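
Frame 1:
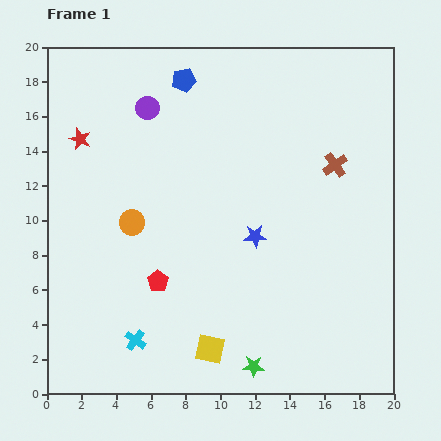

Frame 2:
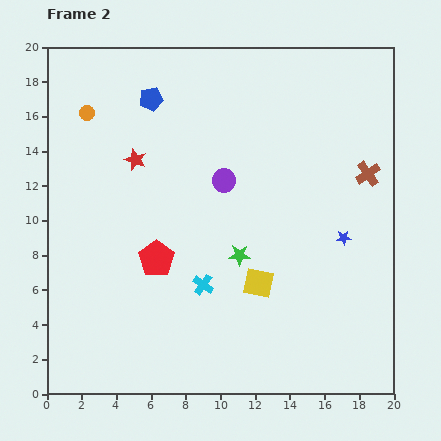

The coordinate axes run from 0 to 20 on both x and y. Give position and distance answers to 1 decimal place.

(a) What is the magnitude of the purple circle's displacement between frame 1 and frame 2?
6.1

The purple circle moved from (5.8, 16.5) to (10.2, 12.3), a distance of √(4.4² + 4.2²) ≈ 6.1.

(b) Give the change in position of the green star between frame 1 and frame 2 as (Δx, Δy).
(-0.8, 6.4)

The green star was at (11.9, 1.6) in frame 1 and (11.1, 8.0) in frame 2.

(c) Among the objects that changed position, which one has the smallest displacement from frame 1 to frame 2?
the red pentagon

(moved 1.3)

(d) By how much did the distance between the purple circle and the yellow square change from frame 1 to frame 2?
-8.2

Distance in frame 1: 14.4. Distance in frame 2: 6.2.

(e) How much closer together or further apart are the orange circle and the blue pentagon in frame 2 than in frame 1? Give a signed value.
-4.9

Distance in frame 1: 8.7. Distance in frame 2: 3.8.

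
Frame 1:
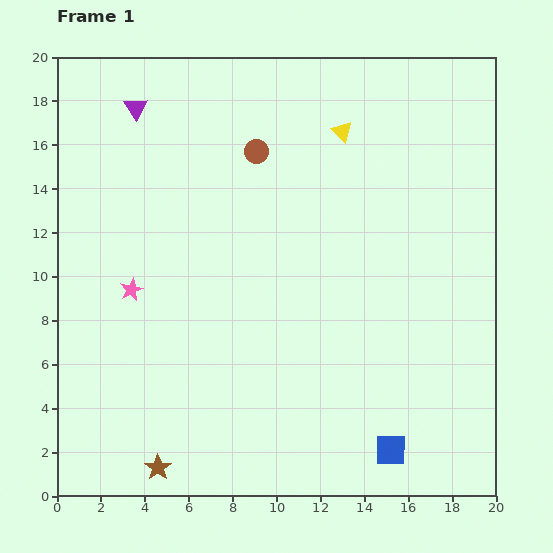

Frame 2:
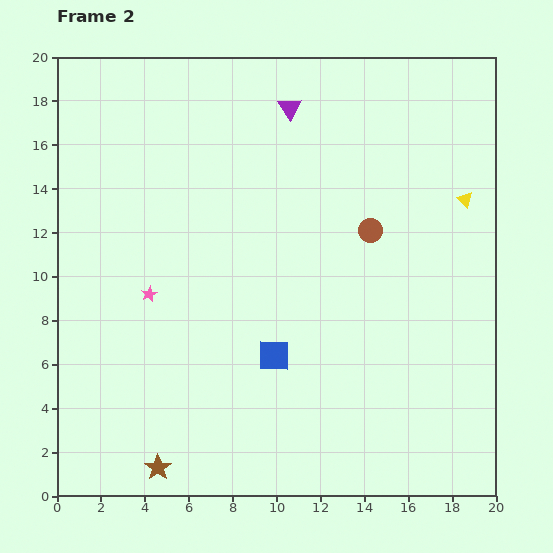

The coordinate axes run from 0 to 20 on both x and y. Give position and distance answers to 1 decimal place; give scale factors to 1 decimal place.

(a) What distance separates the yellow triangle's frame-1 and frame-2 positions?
6.4

The yellow triangle moved from (13.0, 16.6) to (18.6, 13.5), a distance of √(5.6² + 3.1²) ≈ 6.4.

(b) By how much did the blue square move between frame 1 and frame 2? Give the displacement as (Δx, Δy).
(-5.3, 4.3)

The blue square was at (15.2, 2.1) in frame 1 and (9.9, 6.4) in frame 2.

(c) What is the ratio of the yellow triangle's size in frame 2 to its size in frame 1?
0.8×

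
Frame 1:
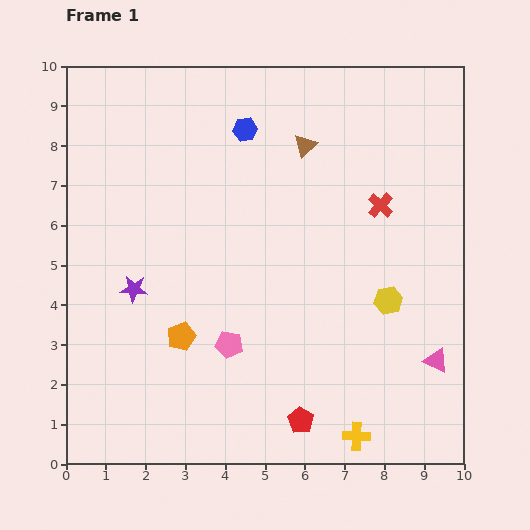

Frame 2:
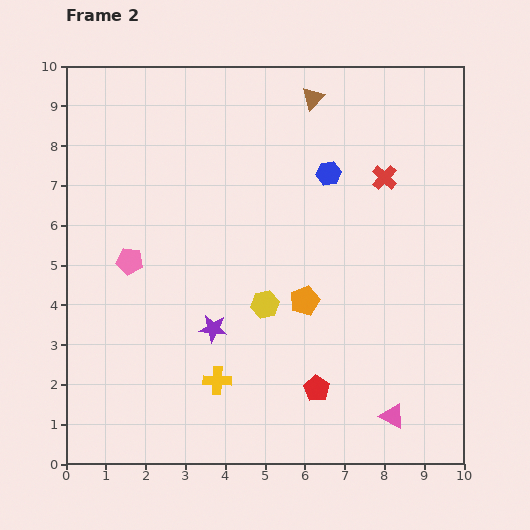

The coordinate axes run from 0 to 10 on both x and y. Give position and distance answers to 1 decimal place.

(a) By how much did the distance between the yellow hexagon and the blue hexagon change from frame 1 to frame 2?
-1.9

Distance in frame 1: 5.6. Distance in frame 2: 3.7.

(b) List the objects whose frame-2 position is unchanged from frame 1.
none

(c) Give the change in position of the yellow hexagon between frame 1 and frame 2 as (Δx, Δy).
(-3.1, -0.1)

The yellow hexagon was at (8.1, 4.1) in frame 1 and (5.0, 4.0) in frame 2.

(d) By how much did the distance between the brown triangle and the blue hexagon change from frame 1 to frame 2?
+0.3

Distance in frame 1: 1.6. Distance in frame 2: 1.9.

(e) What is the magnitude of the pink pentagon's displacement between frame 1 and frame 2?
3.3

The pink pentagon moved from (4.1, 3.0) to (1.6, 5.1), a distance of √(2.5² + 2.1²) ≈ 3.3.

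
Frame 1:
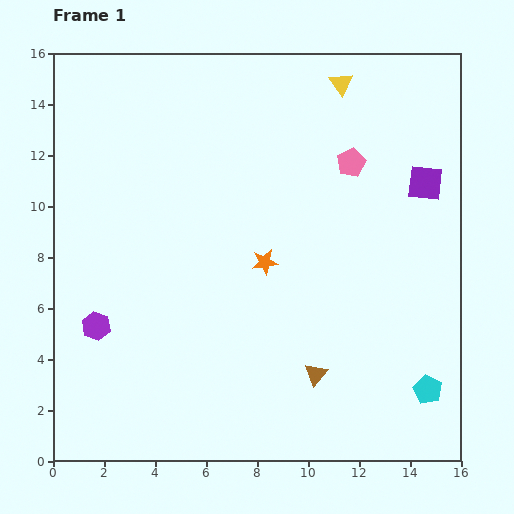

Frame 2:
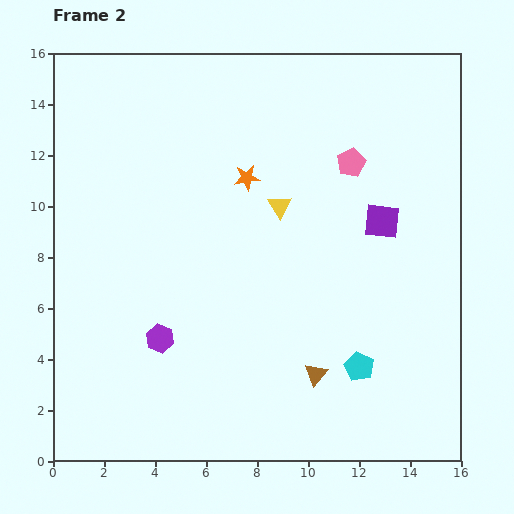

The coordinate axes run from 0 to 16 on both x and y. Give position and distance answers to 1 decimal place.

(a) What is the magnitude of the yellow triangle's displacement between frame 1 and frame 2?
5.4

The yellow triangle moved from (11.3, 14.8) to (8.9, 10.0), a distance of √(2.4² + 4.8²) ≈ 5.4.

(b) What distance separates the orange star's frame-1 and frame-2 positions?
3.4

The orange star moved from (8.3, 7.8) to (7.6, 11.1), a distance of √(0.7² + 3.3²) ≈ 3.4.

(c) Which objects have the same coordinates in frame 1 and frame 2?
the pink pentagon, the brown triangle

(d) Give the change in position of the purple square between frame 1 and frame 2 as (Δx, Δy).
(-1.7, -1.5)

The purple square was at (14.6, 10.9) in frame 1 and (12.9, 9.4) in frame 2.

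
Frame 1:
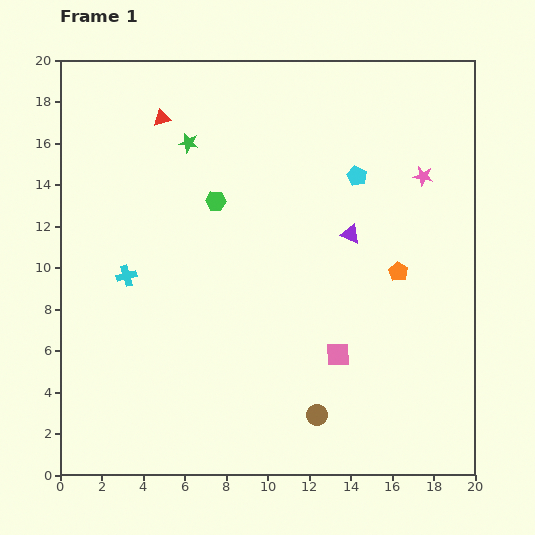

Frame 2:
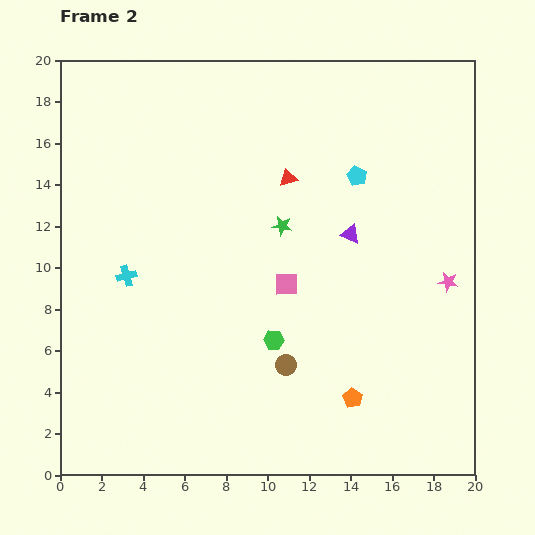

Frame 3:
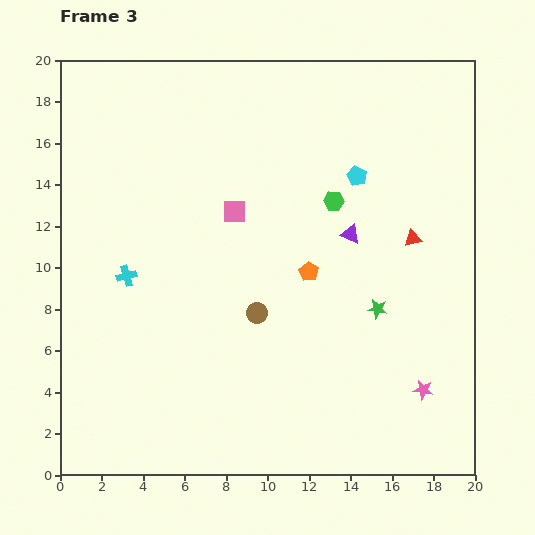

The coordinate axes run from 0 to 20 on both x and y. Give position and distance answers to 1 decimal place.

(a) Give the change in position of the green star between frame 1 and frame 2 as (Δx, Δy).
(4.5, -4.0)

The green star was at (6.2, 16.0) in frame 1 and (10.7, 12.0) in frame 2.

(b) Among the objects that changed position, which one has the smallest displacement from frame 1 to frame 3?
the orange pentagon

(moved 4.3)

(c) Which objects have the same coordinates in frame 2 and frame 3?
the cyan pentagon, the cyan cross, the purple triangle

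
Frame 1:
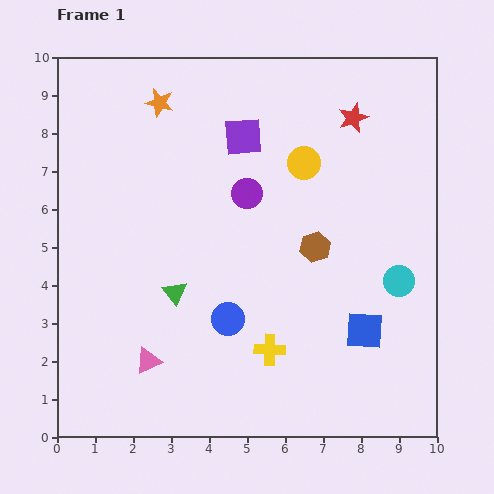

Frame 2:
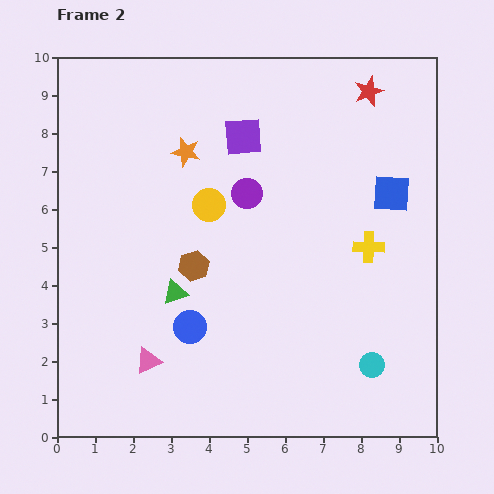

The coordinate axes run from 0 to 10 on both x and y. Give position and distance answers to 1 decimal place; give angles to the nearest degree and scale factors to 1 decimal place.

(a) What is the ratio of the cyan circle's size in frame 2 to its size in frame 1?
0.8×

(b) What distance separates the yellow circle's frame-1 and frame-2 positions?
2.7

The yellow circle moved from (6.5, 7.2) to (4.0, 6.1), a distance of √(2.5² + 1.1²) ≈ 2.7.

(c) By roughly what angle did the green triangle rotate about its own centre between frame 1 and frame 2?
50° clockwise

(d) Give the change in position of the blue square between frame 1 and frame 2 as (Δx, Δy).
(0.7, 3.6)

The blue square was at (8.1, 2.8) in frame 1 and (8.8, 6.4) in frame 2.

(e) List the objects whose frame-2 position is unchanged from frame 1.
the pink triangle, the green triangle, the purple square, the purple circle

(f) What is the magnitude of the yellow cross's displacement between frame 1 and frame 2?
3.7

The yellow cross moved from (5.6, 2.3) to (8.2, 5.0), a distance of √(2.6² + 2.7²) ≈ 3.7.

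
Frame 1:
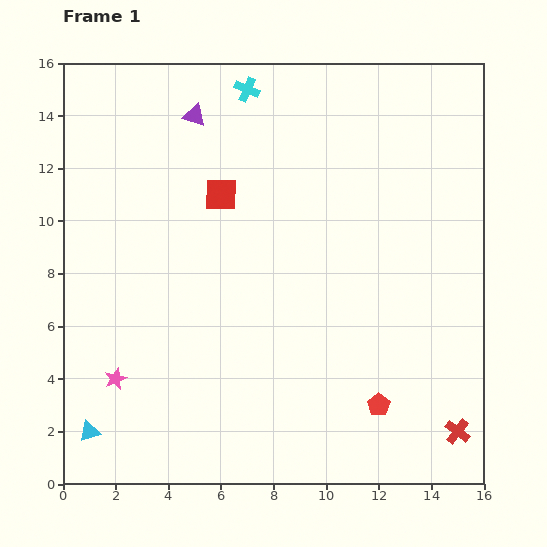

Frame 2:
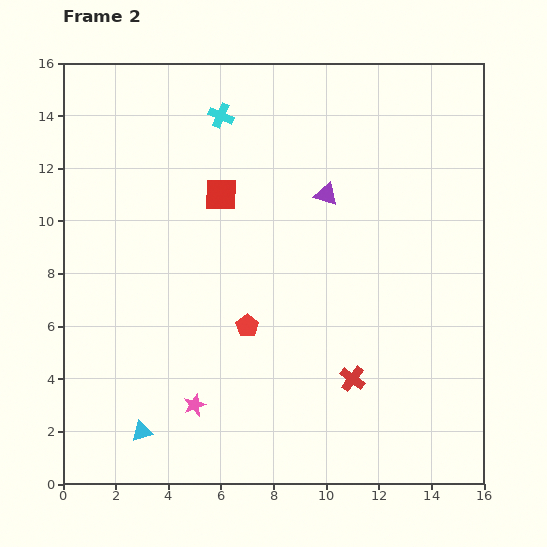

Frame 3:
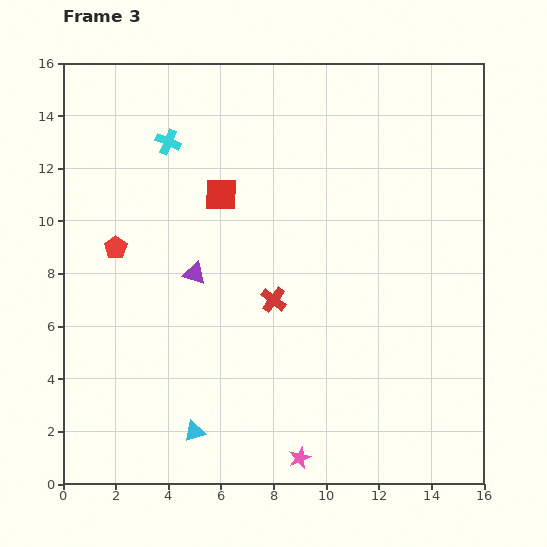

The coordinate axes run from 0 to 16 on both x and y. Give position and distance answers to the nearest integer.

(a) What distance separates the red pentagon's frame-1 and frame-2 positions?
6

The red pentagon moved from (12, 3) to (7, 6), a distance of √(5² + 3²) ≈ 6.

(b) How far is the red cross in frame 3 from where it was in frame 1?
9

The red cross moved from (15, 2) to (8, 7), a distance of √(7² + 5²) ≈ 9.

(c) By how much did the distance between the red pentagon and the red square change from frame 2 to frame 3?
-1

Distance in frame 2: 5. Distance in frame 3: 4.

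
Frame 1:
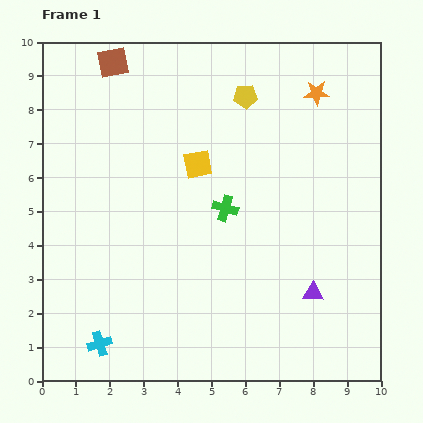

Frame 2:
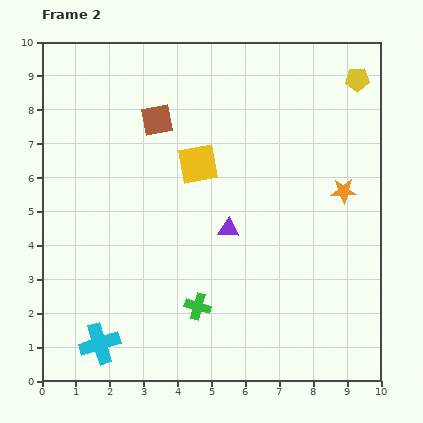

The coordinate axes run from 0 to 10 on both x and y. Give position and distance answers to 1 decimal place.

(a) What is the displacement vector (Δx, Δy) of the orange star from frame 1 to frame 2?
(0.8, -2.9)

The orange star was at (8.1, 8.5) in frame 1 and (8.9, 5.6) in frame 2.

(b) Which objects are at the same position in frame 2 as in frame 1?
the cyan cross, the yellow square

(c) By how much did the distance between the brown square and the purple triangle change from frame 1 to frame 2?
-5.2

Distance in frame 1: 9.0. Distance in frame 2: 3.8.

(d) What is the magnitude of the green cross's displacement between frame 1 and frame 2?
3.0

The green cross moved from (5.4, 5.1) to (4.6, 2.2), a distance of √(0.8² + 2.9²) ≈ 3.0.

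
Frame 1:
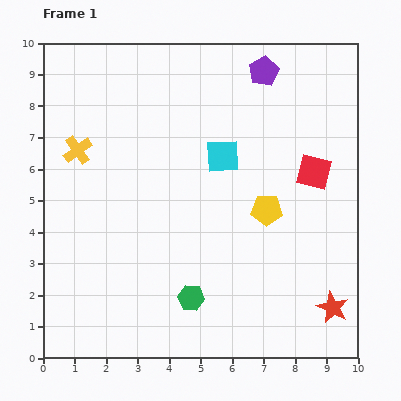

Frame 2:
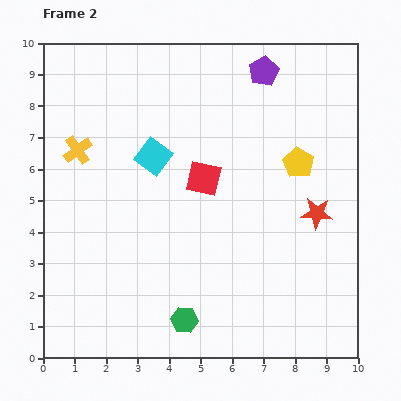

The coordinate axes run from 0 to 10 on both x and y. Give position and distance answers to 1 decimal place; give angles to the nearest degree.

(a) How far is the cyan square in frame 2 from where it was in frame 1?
2.2

The cyan square moved from (5.7, 6.4) to (3.5, 6.4), a distance of √(2.2² + 0.0²) ≈ 2.2.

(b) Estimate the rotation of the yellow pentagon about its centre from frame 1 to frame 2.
29° clockwise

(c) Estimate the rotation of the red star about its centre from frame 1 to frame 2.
22° counter-clockwise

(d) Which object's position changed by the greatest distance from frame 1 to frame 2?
the red square

(moved 3.5; next 3.0)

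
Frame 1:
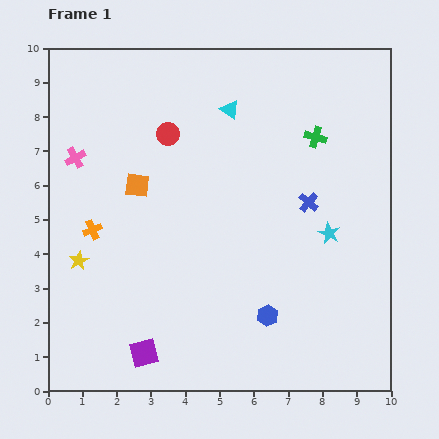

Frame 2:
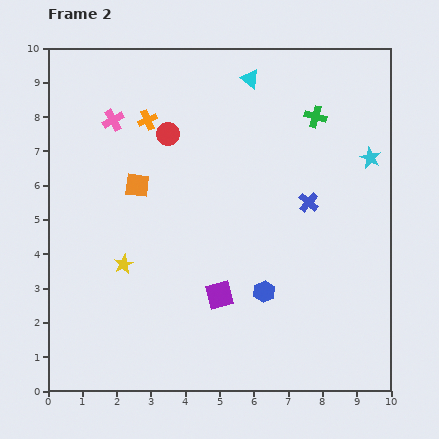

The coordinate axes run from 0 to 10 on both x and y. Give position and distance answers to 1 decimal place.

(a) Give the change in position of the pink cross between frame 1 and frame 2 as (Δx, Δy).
(1.1, 1.1)

The pink cross was at (0.8, 6.8) in frame 1 and (1.9, 7.9) in frame 2.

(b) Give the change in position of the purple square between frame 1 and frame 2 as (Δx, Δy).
(2.2, 1.7)

The purple square was at (2.8, 1.1) in frame 1 and (5.0, 2.8) in frame 2.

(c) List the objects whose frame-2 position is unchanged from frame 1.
the red circle, the orange square, the blue cross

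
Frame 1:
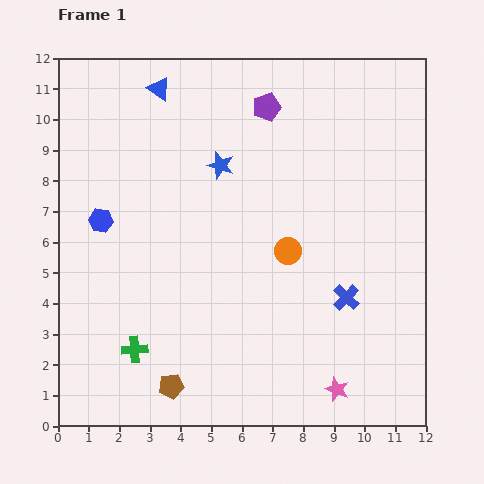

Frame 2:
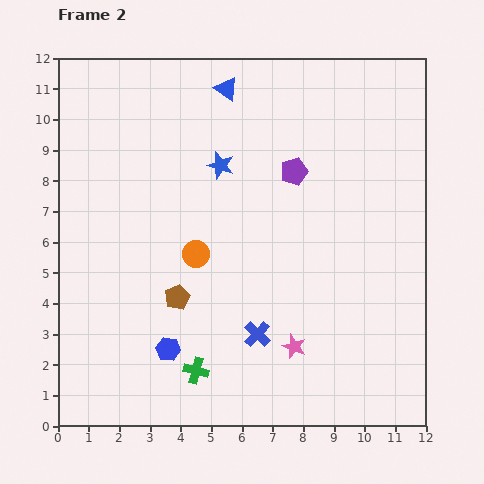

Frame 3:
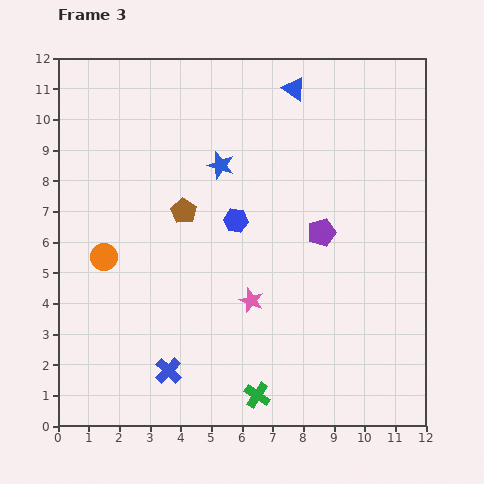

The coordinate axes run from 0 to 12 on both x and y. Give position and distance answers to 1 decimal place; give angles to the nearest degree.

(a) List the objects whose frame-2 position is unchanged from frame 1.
the blue star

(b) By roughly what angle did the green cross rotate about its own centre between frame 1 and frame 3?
37° clockwise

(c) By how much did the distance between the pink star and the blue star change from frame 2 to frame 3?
-1.9

Distance in frame 2: 6.4. Distance in frame 3: 4.5.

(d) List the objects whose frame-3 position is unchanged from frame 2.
the blue star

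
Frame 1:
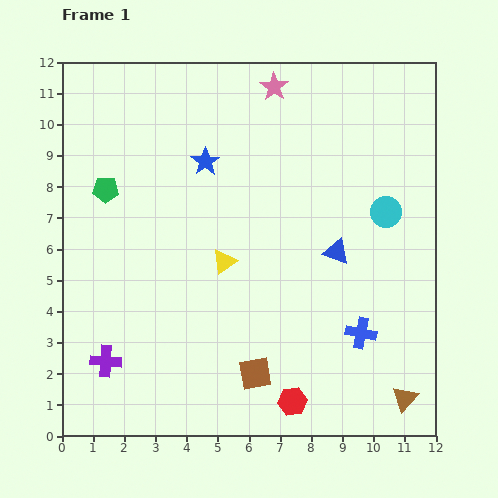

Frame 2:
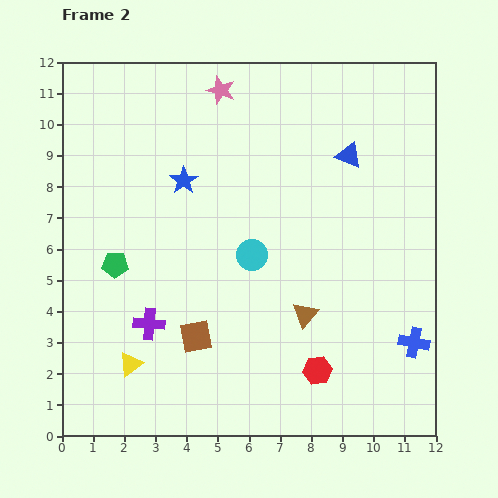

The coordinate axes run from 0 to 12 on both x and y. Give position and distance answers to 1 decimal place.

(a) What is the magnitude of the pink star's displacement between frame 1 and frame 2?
1.7

The pink star moved from (6.8, 11.2) to (5.1, 11.1), a distance of √(1.7² + 0.1²) ≈ 1.7.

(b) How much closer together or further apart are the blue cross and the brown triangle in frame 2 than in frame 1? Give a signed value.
+1.1

Distance in frame 1: 2.5. Distance in frame 2: 3.6.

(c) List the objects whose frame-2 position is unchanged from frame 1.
none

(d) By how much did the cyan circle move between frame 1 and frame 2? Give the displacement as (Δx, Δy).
(-4.3, -1.4)

The cyan circle was at (10.4, 7.2) in frame 1 and (6.1, 5.8) in frame 2.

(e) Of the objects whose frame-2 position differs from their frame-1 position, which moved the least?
the blue star

(moved 0.9)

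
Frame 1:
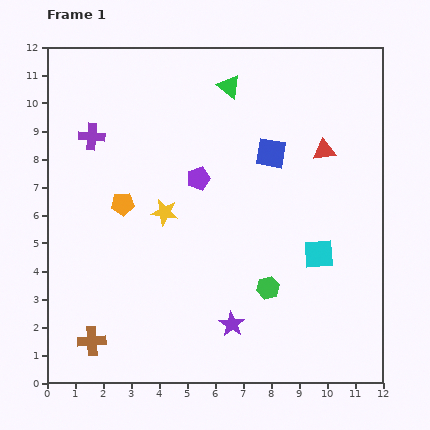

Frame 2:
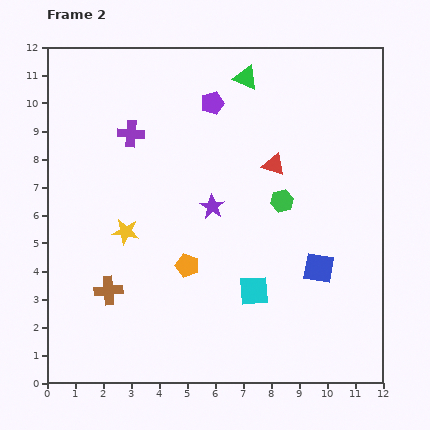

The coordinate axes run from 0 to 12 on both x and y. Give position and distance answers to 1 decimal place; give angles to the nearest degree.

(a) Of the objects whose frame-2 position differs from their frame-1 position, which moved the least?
the green triangle

(moved 0.7)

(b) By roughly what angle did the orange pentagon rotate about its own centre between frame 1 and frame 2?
22° clockwise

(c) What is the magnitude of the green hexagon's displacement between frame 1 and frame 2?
3.1

The green hexagon moved from (7.9, 3.4) to (8.4, 6.5), a distance of √(0.5² + 3.1²) ≈ 3.1.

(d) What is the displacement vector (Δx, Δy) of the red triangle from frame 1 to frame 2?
(-1.8, -0.5)

The red triangle was at (9.9, 8.3) in frame 1 and (8.1, 7.8) in frame 2.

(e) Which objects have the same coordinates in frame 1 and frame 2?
none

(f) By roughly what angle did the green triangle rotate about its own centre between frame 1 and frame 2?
16° counter-clockwise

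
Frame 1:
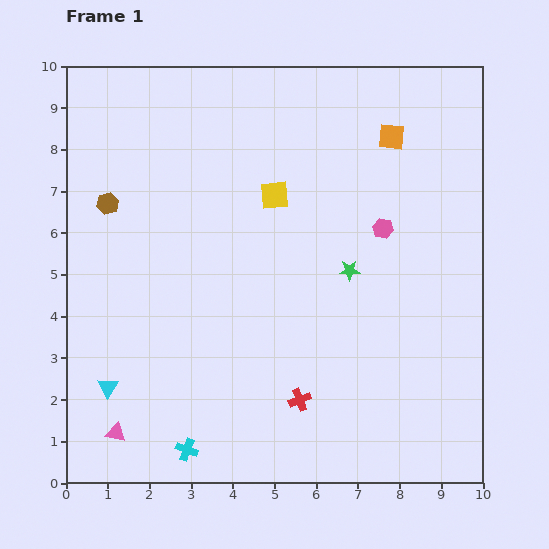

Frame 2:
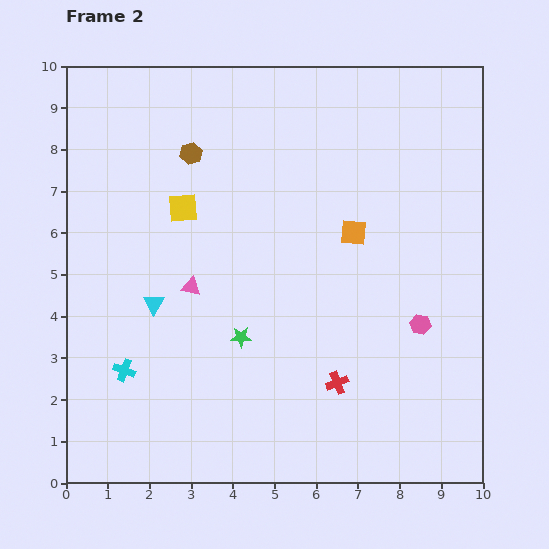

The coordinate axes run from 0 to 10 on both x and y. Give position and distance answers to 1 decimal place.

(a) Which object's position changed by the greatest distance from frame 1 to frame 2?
the pink triangle

(moved 3.9; next 3.1)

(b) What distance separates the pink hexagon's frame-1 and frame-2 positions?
2.5

The pink hexagon moved from (7.6, 6.1) to (8.5, 3.8), a distance of √(0.9² + 2.3²) ≈ 2.5.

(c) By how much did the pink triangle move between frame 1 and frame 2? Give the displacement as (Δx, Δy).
(1.8, 3.5)

The pink triangle was at (1.2, 1.2) in frame 1 and (3.0, 4.7) in frame 2.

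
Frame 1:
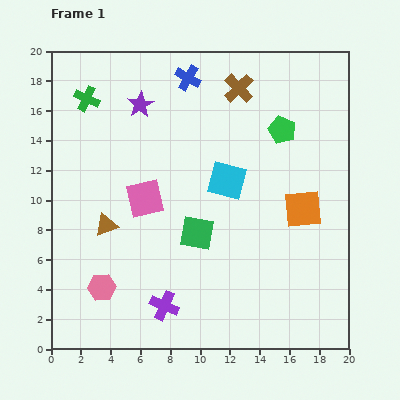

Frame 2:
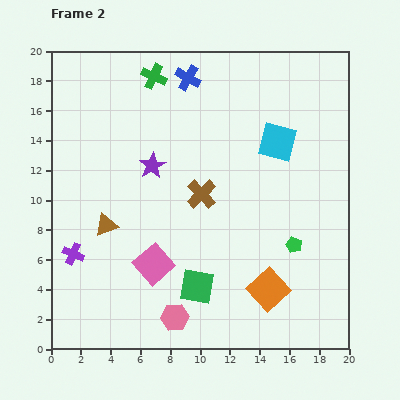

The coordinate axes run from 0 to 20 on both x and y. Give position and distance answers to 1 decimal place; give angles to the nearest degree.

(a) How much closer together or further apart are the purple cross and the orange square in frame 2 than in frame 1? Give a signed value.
+2.0

Distance in frame 1: 11.3. Distance in frame 2: 13.3.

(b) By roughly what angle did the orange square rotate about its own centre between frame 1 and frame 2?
36° counter-clockwise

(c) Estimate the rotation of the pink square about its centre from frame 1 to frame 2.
29° counter-clockwise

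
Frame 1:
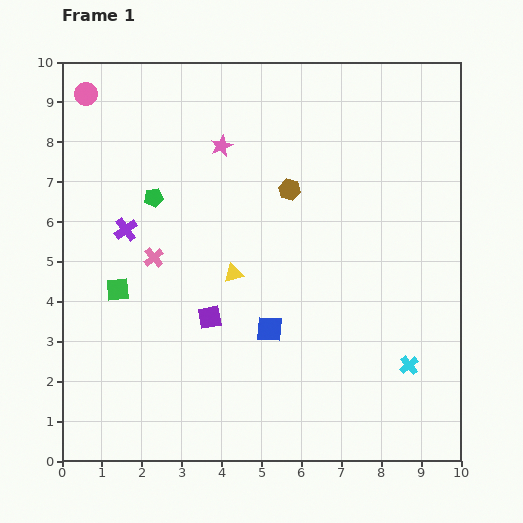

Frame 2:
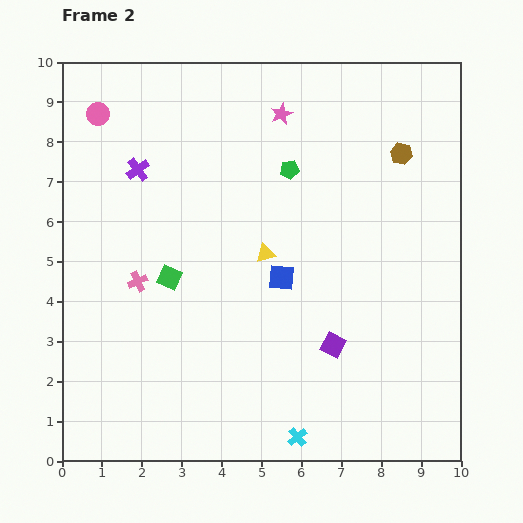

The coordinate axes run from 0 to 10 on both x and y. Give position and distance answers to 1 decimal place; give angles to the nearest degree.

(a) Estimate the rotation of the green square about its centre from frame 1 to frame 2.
29° clockwise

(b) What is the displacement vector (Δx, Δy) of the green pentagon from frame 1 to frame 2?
(3.4, 0.7)

The green pentagon was at (2.3, 6.6) in frame 1 and (5.7, 7.3) in frame 2.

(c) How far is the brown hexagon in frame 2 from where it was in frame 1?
2.9

The brown hexagon moved from (5.7, 6.8) to (8.5, 7.7), a distance of √(2.8² + 0.9²) ≈ 2.9.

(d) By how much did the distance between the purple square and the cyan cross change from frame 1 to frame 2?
-2.6

Distance in frame 1: 5.1. Distance in frame 2: 2.5.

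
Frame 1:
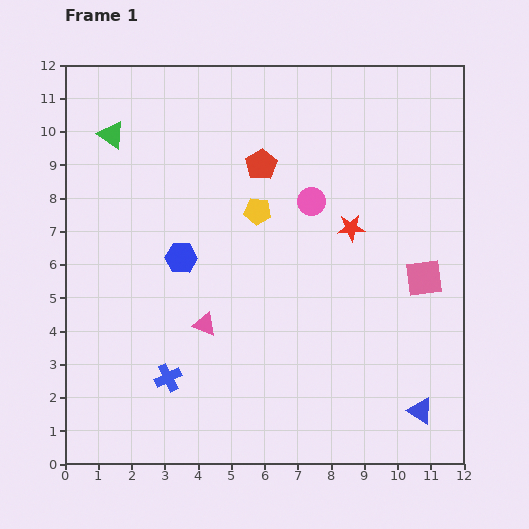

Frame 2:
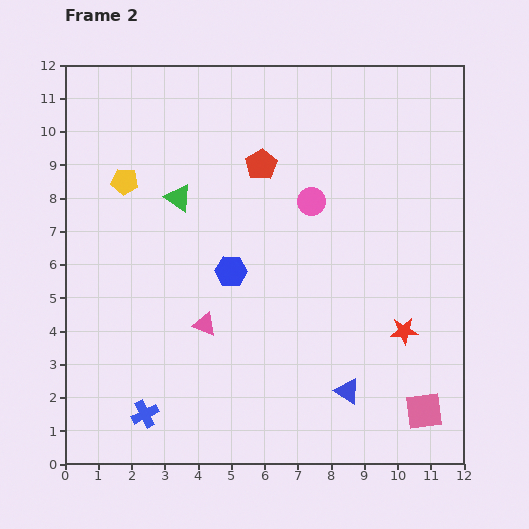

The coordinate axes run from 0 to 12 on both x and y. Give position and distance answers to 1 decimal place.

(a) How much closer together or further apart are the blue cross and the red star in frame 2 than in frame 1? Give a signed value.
+1.1

Distance in frame 1: 7.1. Distance in frame 2: 8.2.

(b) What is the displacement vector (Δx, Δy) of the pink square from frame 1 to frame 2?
(0.0, -4.0)

The pink square was at (10.8, 5.6) in frame 1 and (10.8, 1.6) in frame 2.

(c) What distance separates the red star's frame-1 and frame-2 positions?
3.5

The red star moved from (8.6, 7.1) to (10.2, 4.0), a distance of √(1.6² + 3.1²) ≈ 3.5.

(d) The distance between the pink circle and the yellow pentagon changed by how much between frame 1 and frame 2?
+4.0

Distance in frame 1: 1.6. Distance in frame 2: 5.6.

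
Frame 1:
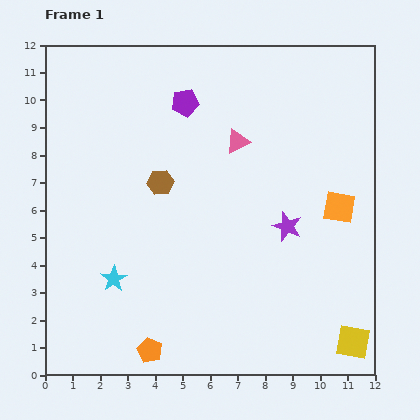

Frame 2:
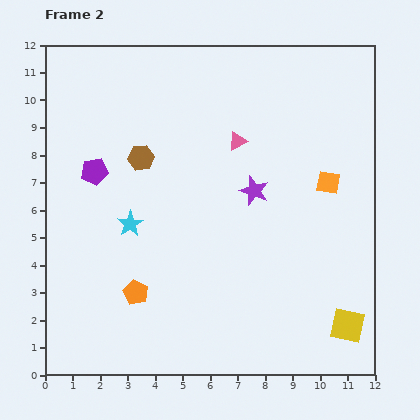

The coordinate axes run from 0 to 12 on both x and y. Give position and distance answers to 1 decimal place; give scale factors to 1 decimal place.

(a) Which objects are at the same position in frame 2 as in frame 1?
the pink triangle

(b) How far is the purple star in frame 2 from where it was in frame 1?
1.8

The purple star moved from (8.8, 5.4) to (7.6, 6.7), a distance of √(1.2² + 1.3²) ≈ 1.8.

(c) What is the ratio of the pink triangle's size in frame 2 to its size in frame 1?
0.8×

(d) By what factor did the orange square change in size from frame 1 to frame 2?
0.7×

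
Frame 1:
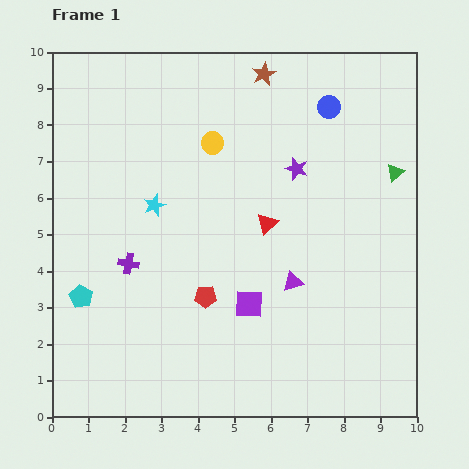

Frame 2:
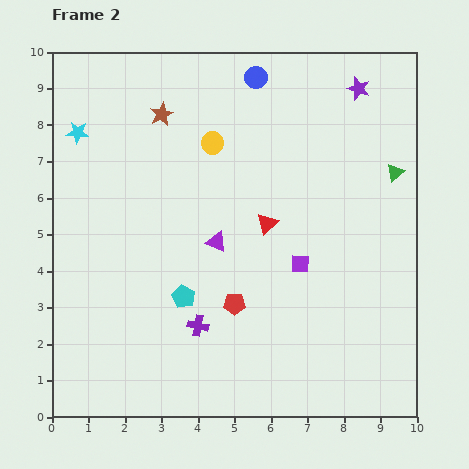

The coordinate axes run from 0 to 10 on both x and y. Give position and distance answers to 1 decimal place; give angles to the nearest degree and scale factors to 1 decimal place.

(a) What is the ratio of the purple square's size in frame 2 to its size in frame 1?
0.6×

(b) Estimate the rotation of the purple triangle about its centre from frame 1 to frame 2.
40° clockwise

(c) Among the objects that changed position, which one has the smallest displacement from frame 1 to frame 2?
the red pentagon

(moved 0.8)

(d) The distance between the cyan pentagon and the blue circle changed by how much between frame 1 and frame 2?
-2.3

Distance in frame 1: 8.6. Distance in frame 2: 6.3.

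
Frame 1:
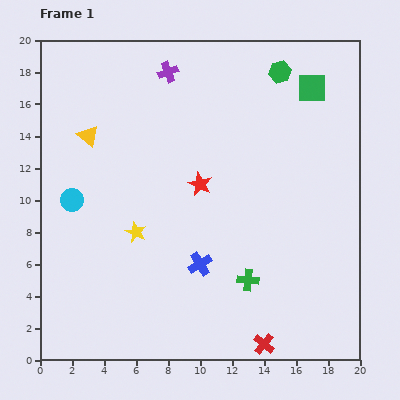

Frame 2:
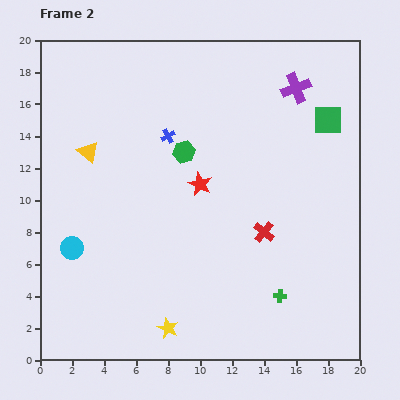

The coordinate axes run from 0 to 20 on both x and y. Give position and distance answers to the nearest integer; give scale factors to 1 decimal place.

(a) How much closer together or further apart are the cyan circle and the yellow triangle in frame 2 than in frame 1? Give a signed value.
+2

Distance in frame 1: 4. Distance in frame 2: 6.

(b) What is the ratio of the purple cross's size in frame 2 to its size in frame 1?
1.4×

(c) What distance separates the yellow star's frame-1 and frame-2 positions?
6

The yellow star moved from (6, 8) to (8, 2), a distance of √(2² + 6²) ≈ 6.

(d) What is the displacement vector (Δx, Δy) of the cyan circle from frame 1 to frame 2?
(0, -3)

The cyan circle was at (2, 10) in frame 1 and (2, 7) in frame 2.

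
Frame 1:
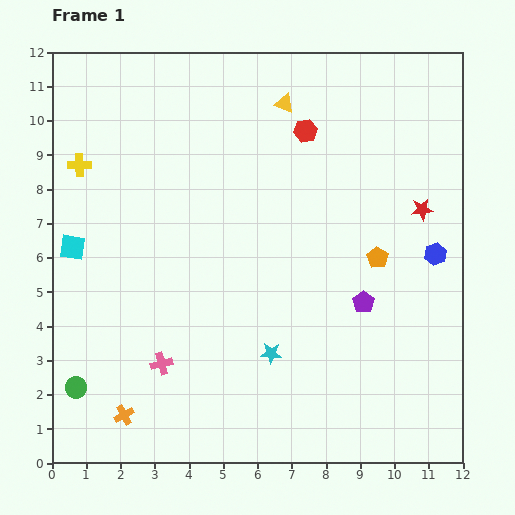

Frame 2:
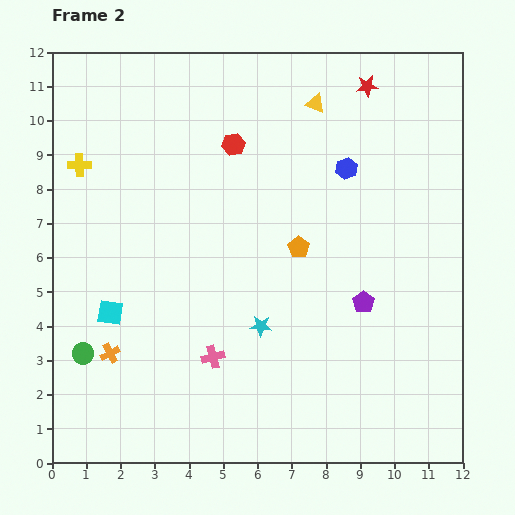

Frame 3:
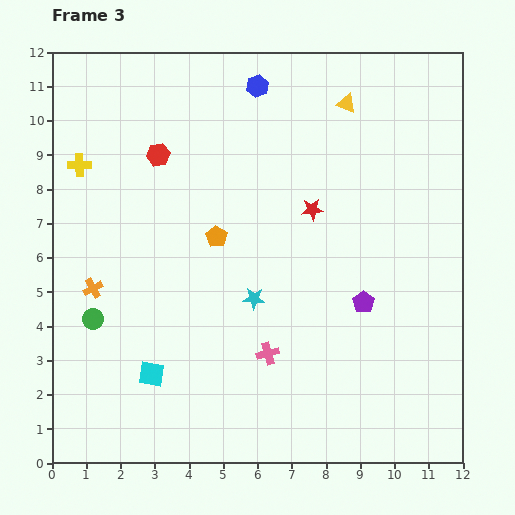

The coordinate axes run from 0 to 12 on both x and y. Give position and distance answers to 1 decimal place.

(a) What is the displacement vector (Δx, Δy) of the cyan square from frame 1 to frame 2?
(1.1, -1.9)

The cyan square was at (0.6, 6.3) in frame 1 and (1.7, 4.4) in frame 2.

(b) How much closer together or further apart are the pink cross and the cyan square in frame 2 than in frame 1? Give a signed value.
-1.0

Distance in frame 1: 4.3. Distance in frame 2: 3.3.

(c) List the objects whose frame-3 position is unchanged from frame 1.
the purple pentagon, the yellow cross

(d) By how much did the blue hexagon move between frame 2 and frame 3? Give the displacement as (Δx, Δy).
(-2.6, 2.4)

The blue hexagon was at (8.6, 8.6) in frame 2 and (6.0, 11.0) in frame 3.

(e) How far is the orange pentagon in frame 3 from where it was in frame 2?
2.4

The orange pentagon moved from (7.2, 6.3) to (4.8, 6.6), a distance of √(2.4² + 0.3²) ≈ 2.4.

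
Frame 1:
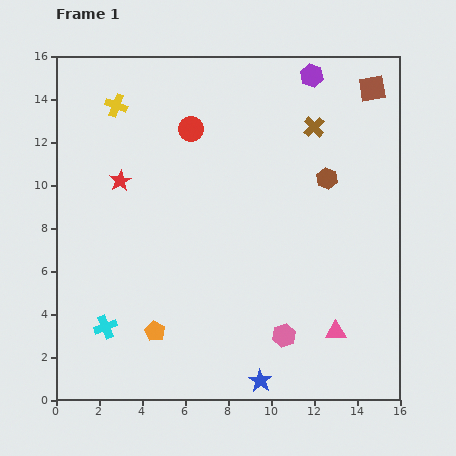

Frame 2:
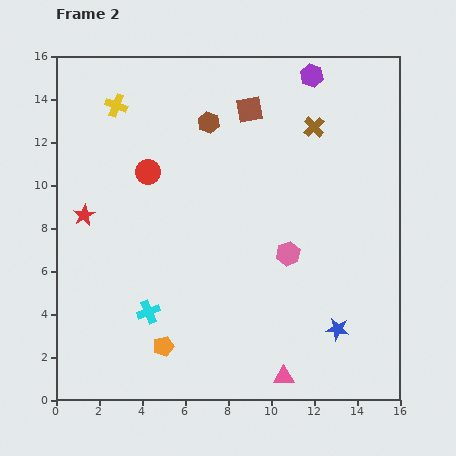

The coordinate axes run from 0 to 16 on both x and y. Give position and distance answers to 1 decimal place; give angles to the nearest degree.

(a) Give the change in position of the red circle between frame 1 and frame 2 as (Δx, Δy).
(-2.0, -2.0)

The red circle was at (6.3, 12.6) in frame 1 and (4.3, 10.6) in frame 2.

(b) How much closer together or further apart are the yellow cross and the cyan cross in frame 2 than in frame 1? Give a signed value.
-0.6

Distance in frame 1: 10.3. Distance in frame 2: 9.7.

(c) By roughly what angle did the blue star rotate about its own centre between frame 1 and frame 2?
24° counter-clockwise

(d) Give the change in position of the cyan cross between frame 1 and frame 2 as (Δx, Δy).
(2.0, 0.7)

The cyan cross was at (2.3, 3.4) in frame 1 and (4.3, 4.1) in frame 2.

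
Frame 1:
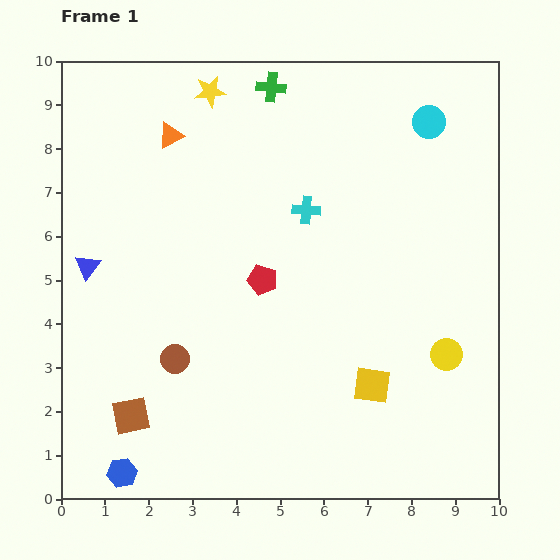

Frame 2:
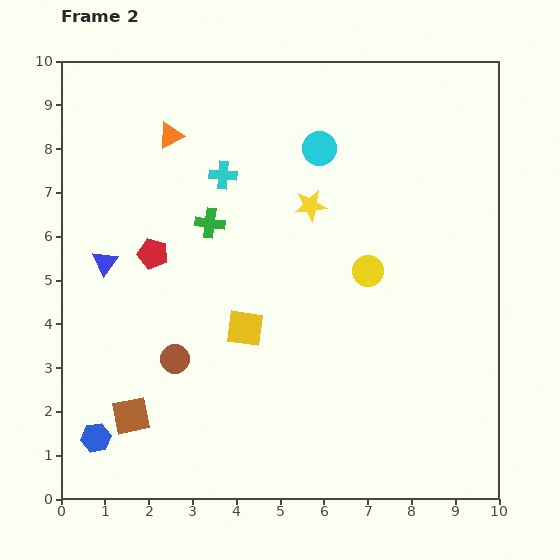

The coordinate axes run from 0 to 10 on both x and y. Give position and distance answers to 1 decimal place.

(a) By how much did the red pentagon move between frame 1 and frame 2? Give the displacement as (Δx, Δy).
(-2.5, 0.6)

The red pentagon was at (4.6, 5.0) in frame 1 and (2.1, 5.6) in frame 2.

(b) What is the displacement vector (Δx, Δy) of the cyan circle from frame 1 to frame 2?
(-2.5, -0.6)

The cyan circle was at (8.4, 8.6) in frame 1 and (5.9, 8.0) in frame 2.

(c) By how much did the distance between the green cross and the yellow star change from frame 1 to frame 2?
+0.9

Distance in frame 1: 1.4. Distance in frame 2: 2.3.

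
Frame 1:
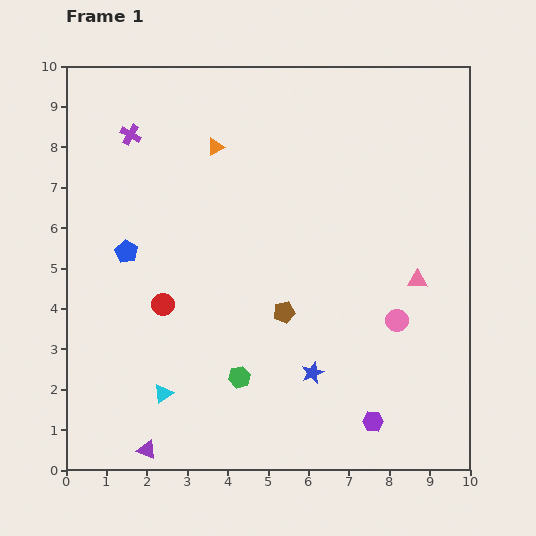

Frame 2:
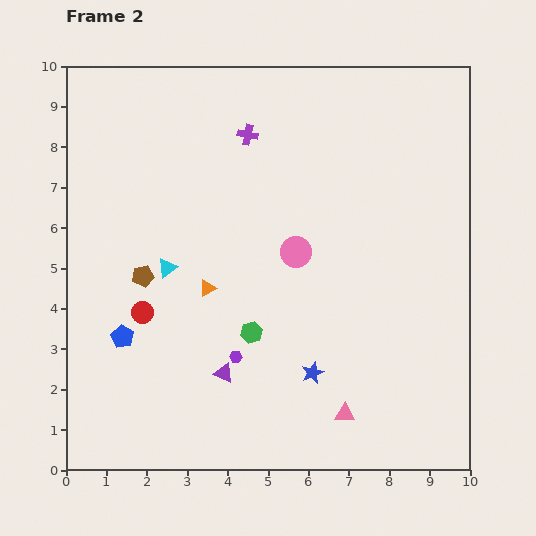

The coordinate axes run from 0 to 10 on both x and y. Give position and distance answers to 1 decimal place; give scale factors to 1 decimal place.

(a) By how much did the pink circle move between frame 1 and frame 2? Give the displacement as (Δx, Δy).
(-2.5, 1.7)

The pink circle was at (8.2, 3.7) in frame 1 and (5.7, 5.4) in frame 2.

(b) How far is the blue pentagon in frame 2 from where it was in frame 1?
2.1

The blue pentagon moved from (1.5, 5.4) to (1.4, 3.3), a distance of √(0.1² + 2.1²) ≈ 2.1.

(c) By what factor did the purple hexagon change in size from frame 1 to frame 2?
0.6×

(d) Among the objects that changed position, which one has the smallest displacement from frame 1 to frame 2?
the red circle

(moved 0.5)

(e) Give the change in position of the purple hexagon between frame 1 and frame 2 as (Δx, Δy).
(-3.4, 1.6)

The purple hexagon was at (7.6, 1.2) in frame 1 and (4.2, 2.8) in frame 2.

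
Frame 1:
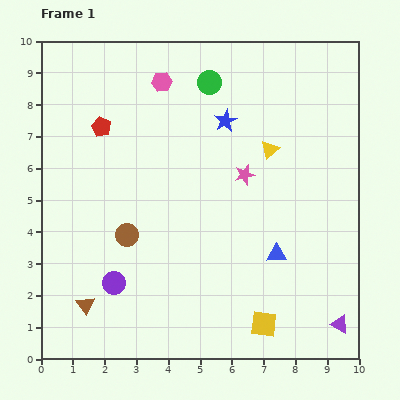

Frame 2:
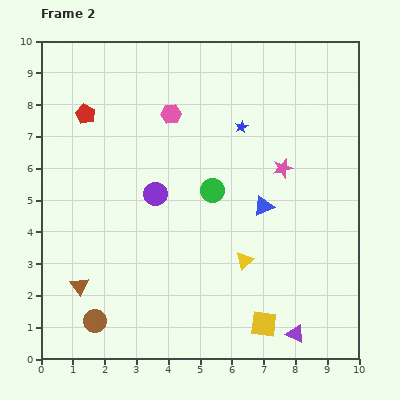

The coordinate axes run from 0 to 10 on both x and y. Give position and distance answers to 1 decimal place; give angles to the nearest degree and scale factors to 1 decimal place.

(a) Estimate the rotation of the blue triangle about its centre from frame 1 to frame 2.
24° counter-clockwise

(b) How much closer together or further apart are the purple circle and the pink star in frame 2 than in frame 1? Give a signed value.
-1.2

Distance in frame 1: 5.3. Distance in frame 2: 4.1.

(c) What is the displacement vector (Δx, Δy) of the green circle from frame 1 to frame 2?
(0.1, -3.4)

The green circle was at (5.3, 8.7) in frame 1 and (5.4, 5.3) in frame 2.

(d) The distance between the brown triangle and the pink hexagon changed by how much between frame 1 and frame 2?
-1.3

Distance in frame 1: 7.4. Distance in frame 2: 6.1.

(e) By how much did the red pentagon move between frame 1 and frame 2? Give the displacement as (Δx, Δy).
(-0.5, 0.4)

The red pentagon was at (1.9, 7.3) in frame 1 and (1.4, 7.7) in frame 2.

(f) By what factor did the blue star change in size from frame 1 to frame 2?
0.6×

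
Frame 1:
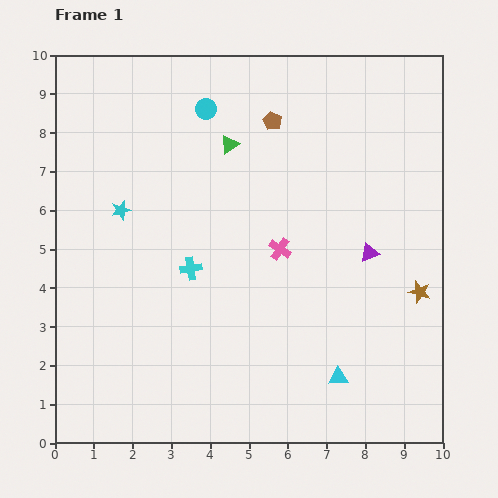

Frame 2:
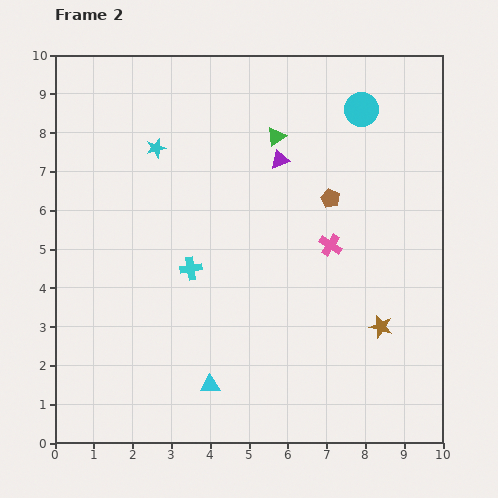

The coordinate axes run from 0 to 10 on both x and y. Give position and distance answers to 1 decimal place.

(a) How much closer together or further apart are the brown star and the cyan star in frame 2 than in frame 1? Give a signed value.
-0.6

Distance in frame 1: 8.0. Distance in frame 2: 7.4.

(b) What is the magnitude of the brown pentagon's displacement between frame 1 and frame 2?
2.5

The brown pentagon moved from (5.6, 8.3) to (7.1, 6.3), a distance of √(1.5² + 2.0²) ≈ 2.5.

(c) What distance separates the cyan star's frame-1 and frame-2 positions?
1.8

The cyan star moved from (1.7, 6.0) to (2.6, 7.6), a distance of √(0.9² + 1.6²) ≈ 1.8.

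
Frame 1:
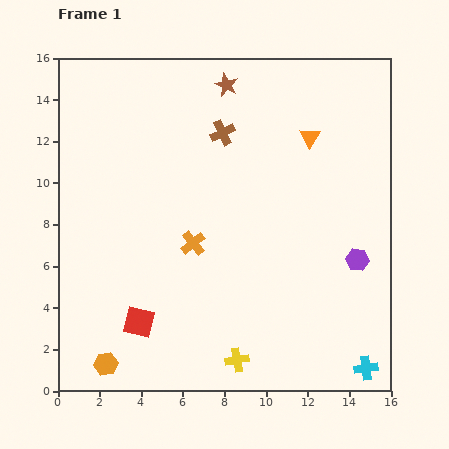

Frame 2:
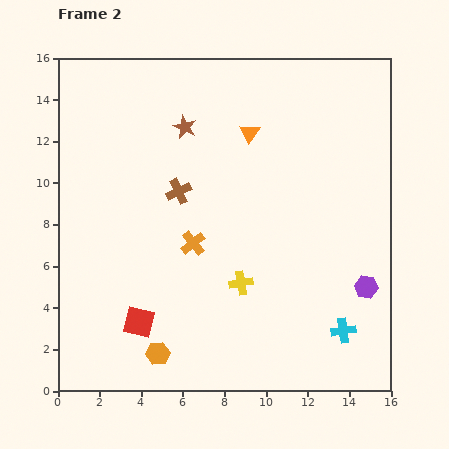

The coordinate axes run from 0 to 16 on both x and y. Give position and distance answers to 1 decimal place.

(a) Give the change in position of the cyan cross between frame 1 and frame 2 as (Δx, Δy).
(-1.1, 1.8)

The cyan cross was at (14.8, 1.1) in frame 1 and (13.7, 2.9) in frame 2.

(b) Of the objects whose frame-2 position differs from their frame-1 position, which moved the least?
the purple hexagon

(moved 1.4)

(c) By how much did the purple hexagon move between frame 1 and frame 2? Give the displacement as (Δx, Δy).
(0.4, -1.3)

The purple hexagon was at (14.4, 6.3) in frame 1 and (14.8, 5.0) in frame 2.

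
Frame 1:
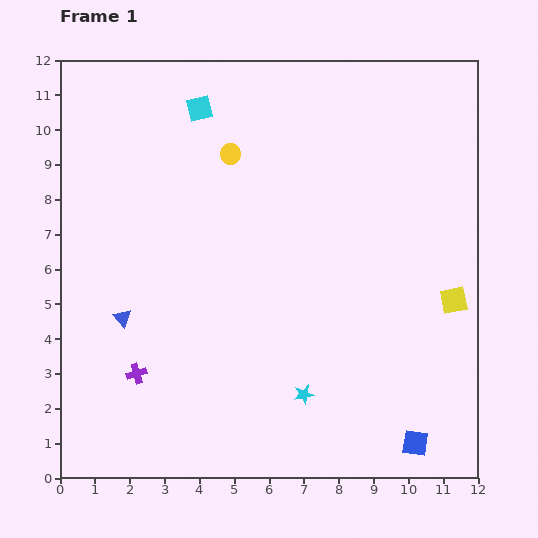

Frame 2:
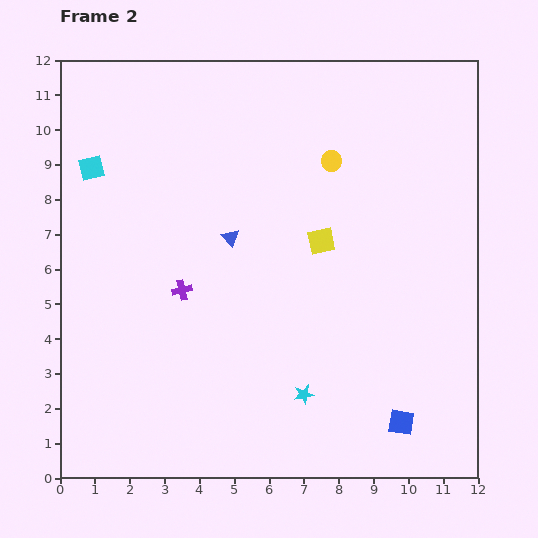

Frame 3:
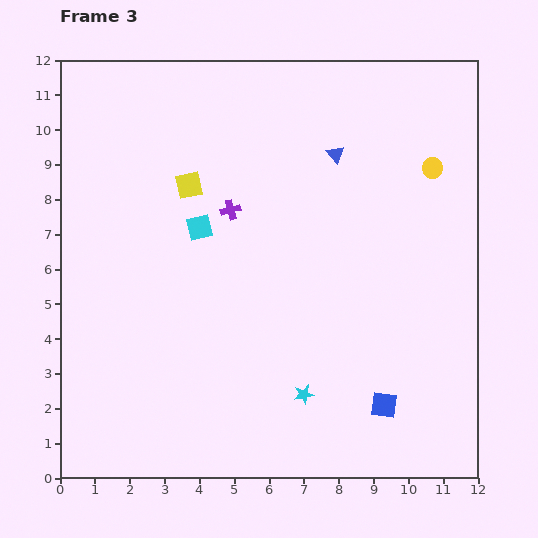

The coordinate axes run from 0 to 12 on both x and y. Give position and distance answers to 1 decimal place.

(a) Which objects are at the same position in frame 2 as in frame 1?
the cyan star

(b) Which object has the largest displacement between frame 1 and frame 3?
the yellow square

(moved 8.3; next 7.7)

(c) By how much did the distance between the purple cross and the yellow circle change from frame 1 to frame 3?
-1.0

Distance in frame 1: 6.9. Distance in frame 3: 5.9.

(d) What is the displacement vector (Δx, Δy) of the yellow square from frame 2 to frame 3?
(-3.8, 1.6)

The yellow square was at (7.5, 6.8) in frame 2 and (3.7, 8.4) in frame 3.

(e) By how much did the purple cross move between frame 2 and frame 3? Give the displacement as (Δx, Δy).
(1.4, 2.3)

The purple cross was at (3.5, 5.4) in frame 2 and (4.9, 7.7) in frame 3.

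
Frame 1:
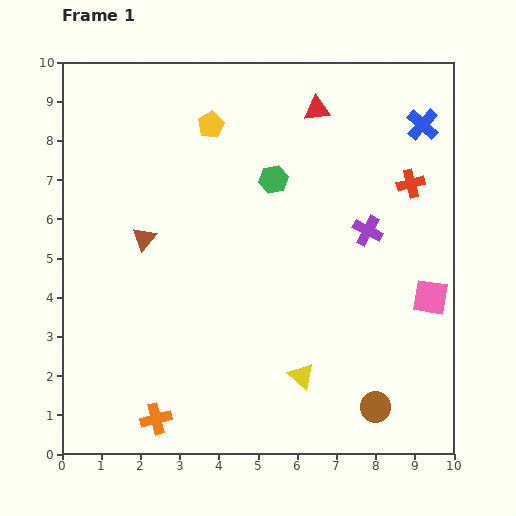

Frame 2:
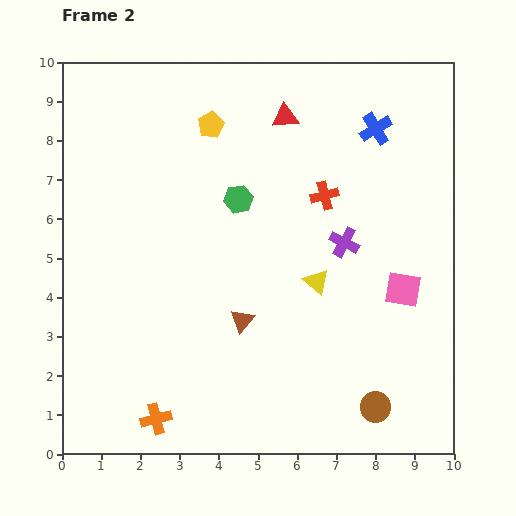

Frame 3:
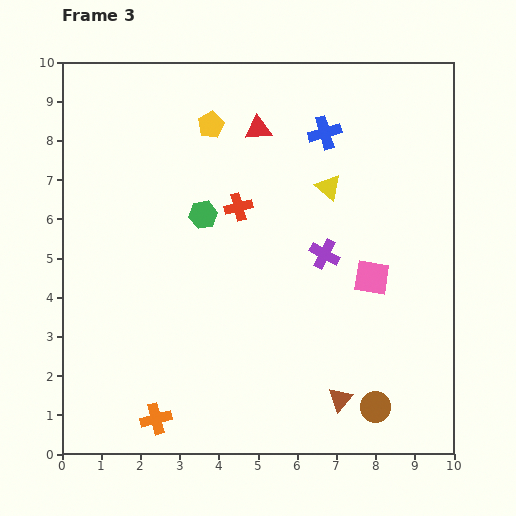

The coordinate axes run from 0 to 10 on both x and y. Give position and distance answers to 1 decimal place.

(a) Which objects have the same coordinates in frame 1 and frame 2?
the brown circle, the orange cross, the yellow pentagon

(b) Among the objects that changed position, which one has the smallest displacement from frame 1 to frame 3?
the purple cross

(moved 1.3)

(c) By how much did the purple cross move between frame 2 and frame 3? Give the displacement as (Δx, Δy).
(-0.5, -0.3)

The purple cross was at (7.2, 5.4) in frame 2 and (6.7, 5.1) in frame 3.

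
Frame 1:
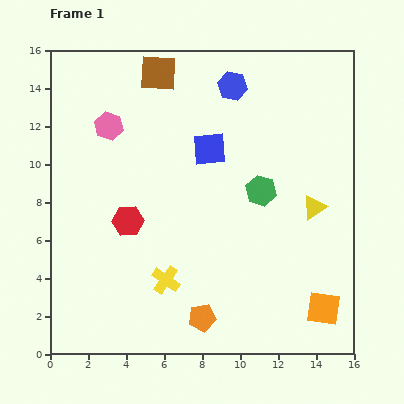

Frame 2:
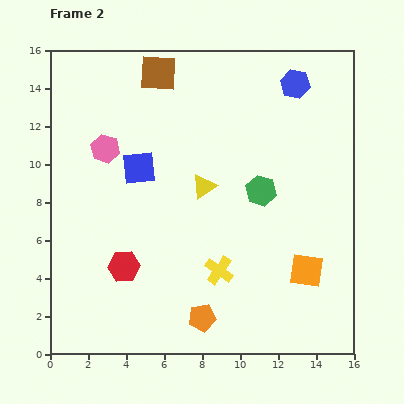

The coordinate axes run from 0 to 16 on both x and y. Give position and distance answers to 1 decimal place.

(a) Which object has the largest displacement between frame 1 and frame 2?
the yellow triangle

(moved 5.9; next 3.8)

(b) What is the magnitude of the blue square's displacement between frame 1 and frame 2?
3.8

The blue square moved from (8.4, 10.8) to (4.7, 9.8), a distance of √(3.7² + 1.0²) ≈ 3.8.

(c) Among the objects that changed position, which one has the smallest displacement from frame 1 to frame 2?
the pink hexagon

(moved 1.2)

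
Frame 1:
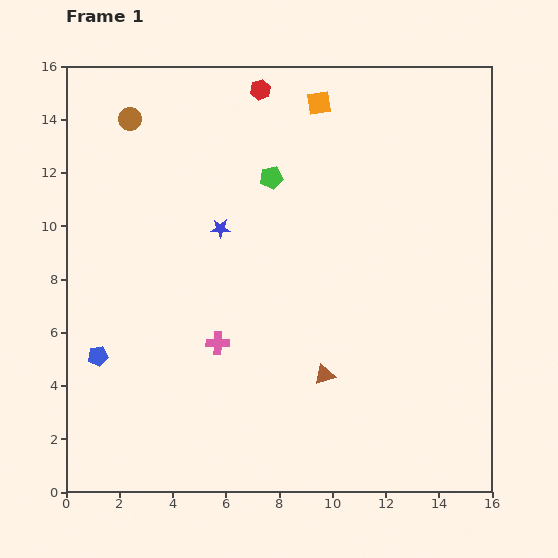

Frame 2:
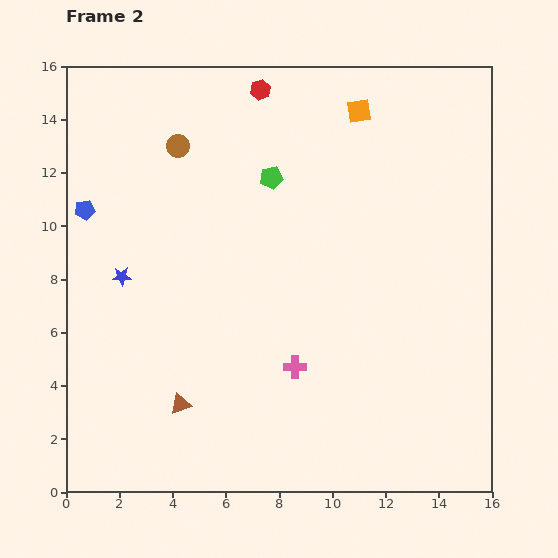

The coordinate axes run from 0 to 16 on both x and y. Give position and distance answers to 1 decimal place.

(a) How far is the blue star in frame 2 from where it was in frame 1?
4.1

The blue star moved from (5.8, 9.9) to (2.1, 8.1), a distance of √(3.7² + 1.8²) ≈ 4.1.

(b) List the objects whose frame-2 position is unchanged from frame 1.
the red hexagon, the green pentagon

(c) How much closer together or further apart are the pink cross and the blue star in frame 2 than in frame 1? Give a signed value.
+3.0

Distance in frame 1: 4.3. Distance in frame 2: 7.3.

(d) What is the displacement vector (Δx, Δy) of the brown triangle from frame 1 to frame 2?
(-5.4, -1.1)

The brown triangle was at (9.7, 4.4) in frame 1 and (4.3, 3.3) in frame 2.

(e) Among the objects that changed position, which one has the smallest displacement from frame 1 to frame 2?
the orange square

(moved 1.5)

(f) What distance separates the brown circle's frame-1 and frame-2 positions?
2.1

The brown circle moved from (2.4, 14.0) to (4.2, 13.0), a distance of √(1.8² + 1.0²) ≈ 2.1.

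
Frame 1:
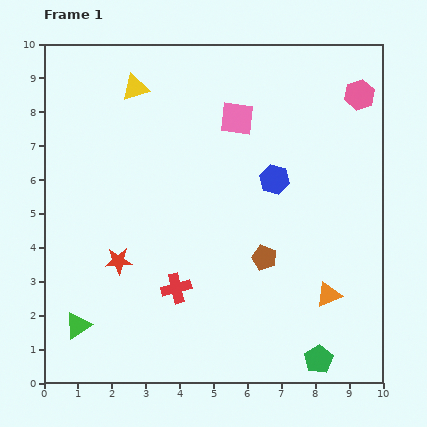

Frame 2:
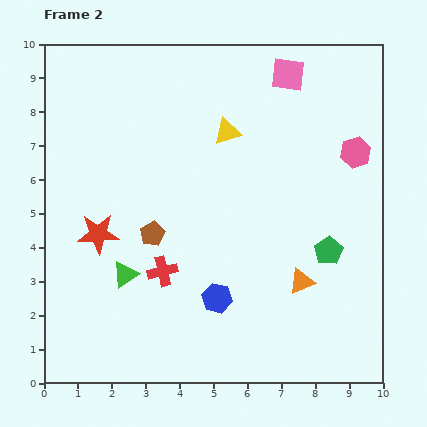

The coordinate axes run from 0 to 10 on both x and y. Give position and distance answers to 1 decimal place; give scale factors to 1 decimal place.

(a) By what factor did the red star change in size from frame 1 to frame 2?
1.5×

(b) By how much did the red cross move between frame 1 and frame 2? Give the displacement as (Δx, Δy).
(-0.4, 0.5)

The red cross was at (3.9, 2.8) in frame 1 and (3.5, 3.3) in frame 2.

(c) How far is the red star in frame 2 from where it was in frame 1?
1.0

The red star moved from (2.2, 3.6) to (1.6, 4.4), a distance of √(0.6² + 0.8²) ≈ 1.0.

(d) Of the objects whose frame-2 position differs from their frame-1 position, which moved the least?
the red cross

(moved 0.6)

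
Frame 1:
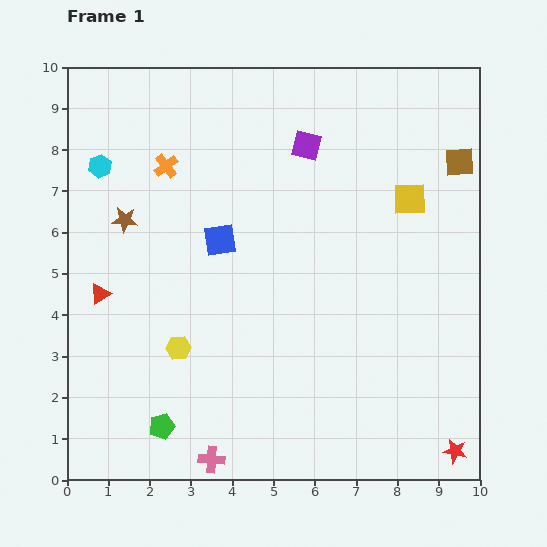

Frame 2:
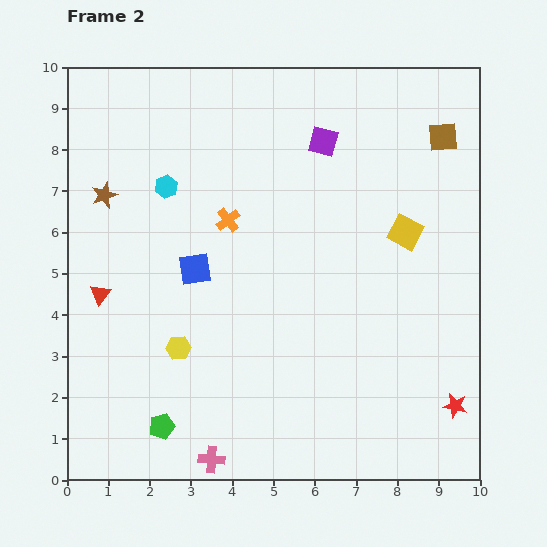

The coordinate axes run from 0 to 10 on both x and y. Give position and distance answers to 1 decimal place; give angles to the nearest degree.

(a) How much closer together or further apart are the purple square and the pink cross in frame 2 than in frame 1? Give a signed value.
+0.3

Distance in frame 1: 7.9. Distance in frame 2: 8.2.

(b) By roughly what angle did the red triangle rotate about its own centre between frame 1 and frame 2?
19° counter-clockwise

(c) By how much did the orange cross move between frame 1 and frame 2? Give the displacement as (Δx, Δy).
(1.5, -1.3)

The orange cross was at (2.4, 7.6) in frame 1 and (3.9, 6.3) in frame 2.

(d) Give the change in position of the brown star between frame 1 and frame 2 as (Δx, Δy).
(-0.5, 0.6)

The brown star was at (1.4, 6.3) in frame 1 and (0.9, 6.9) in frame 2.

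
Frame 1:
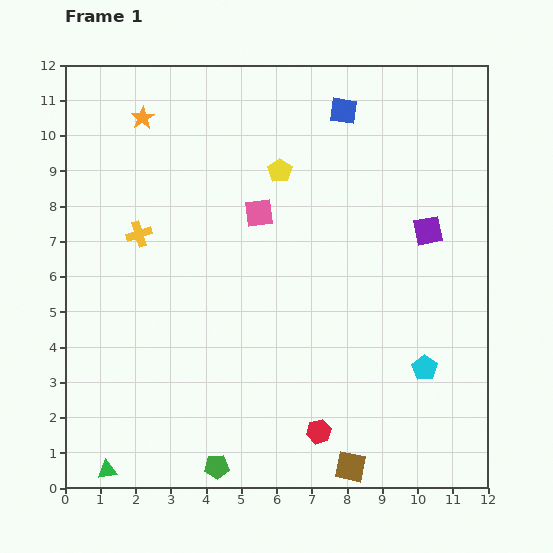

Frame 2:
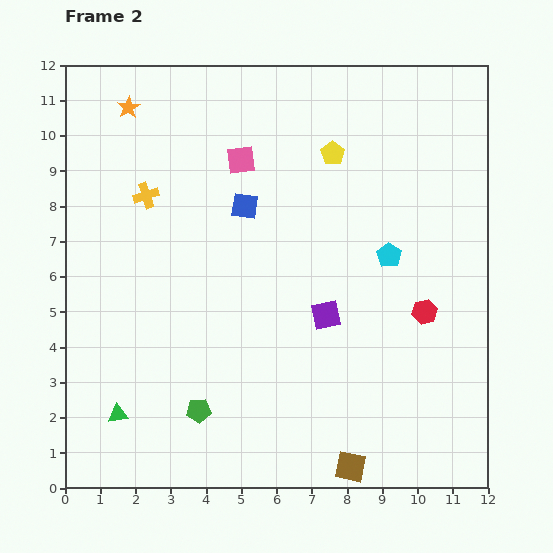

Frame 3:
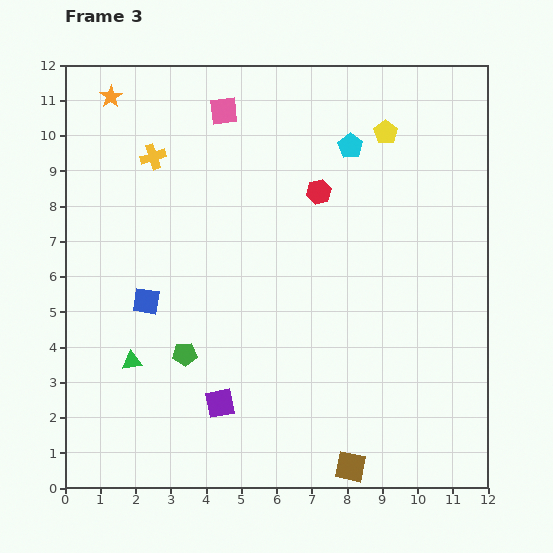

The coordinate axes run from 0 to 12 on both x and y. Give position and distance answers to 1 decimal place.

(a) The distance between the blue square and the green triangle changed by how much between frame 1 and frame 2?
-5.3

Distance in frame 1: 12.2. Distance in frame 2: 6.9.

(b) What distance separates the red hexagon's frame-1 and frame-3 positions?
6.8

The red hexagon moved from (7.2, 1.6) to (7.2, 8.4), a distance of √(0.0² + 6.8²) ≈ 6.8.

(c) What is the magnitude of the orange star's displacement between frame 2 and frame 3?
0.6

The orange star moved from (1.8, 10.8) to (1.3, 11.1), a distance of √(0.5² + 0.3²) ≈ 0.6.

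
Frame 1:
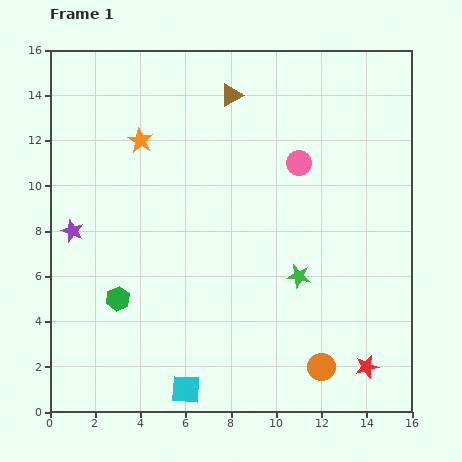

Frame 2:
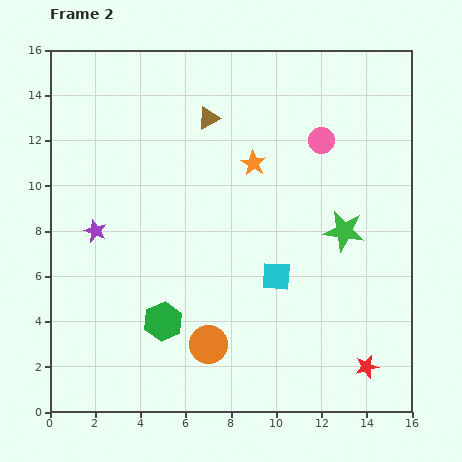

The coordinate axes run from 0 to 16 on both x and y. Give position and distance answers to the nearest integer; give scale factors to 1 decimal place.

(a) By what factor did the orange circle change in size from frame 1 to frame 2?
1.4×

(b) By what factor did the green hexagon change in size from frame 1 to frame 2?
1.6×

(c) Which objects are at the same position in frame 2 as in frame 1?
the red star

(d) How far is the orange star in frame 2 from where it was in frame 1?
5

The orange star moved from (4, 12) to (9, 11), a distance of √(5² + 1²) ≈ 5.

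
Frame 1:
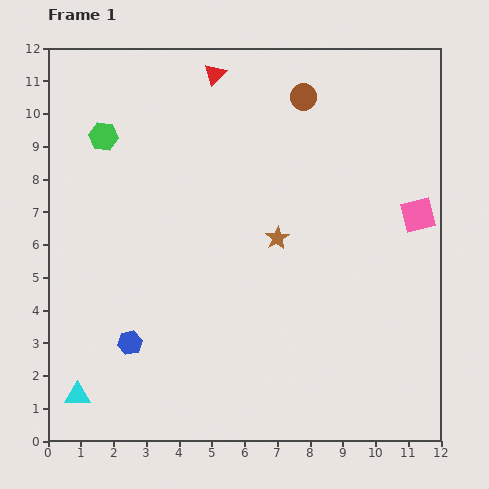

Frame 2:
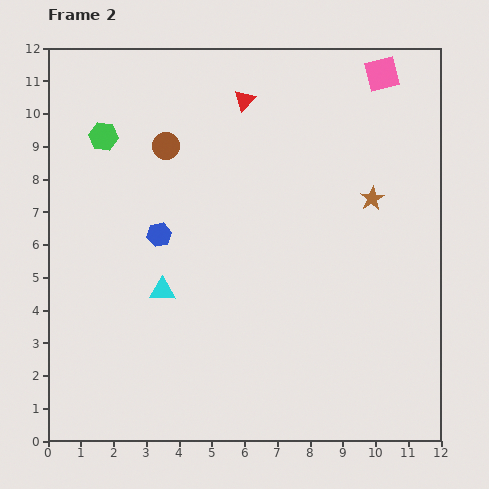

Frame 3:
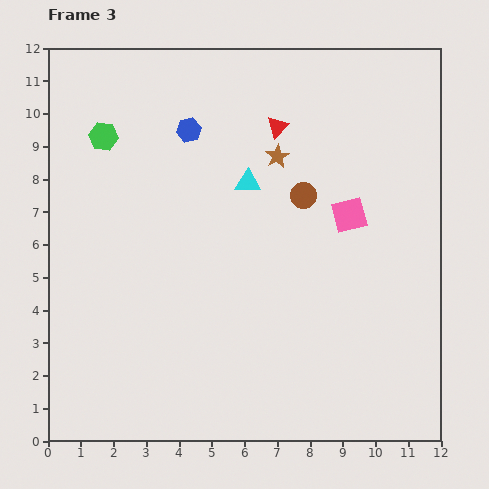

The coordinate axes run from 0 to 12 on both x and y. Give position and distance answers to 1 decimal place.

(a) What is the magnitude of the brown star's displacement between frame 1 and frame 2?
3.1

The brown star moved from (7.0, 6.2) to (9.9, 7.4), a distance of √(2.9² + 1.2²) ≈ 3.1.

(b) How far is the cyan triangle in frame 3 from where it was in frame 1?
8.3

The cyan triangle moved from (0.9, 1.4) to (6.1, 7.9), a distance of √(5.2² + 6.5²) ≈ 8.3.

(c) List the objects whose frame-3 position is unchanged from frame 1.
the green hexagon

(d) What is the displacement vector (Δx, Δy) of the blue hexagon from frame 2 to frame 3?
(0.9, 3.2)

The blue hexagon was at (3.4, 6.3) in frame 2 and (4.3, 9.5) in frame 3.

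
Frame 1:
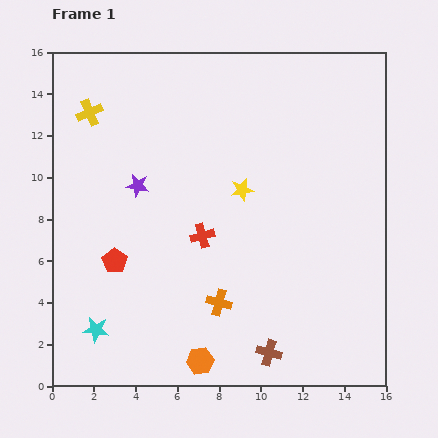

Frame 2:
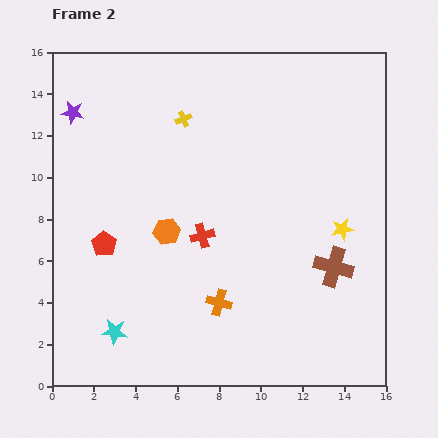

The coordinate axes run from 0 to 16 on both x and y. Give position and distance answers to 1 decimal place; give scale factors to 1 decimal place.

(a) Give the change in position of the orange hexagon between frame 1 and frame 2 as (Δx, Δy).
(-1.6, 6.2)

The orange hexagon was at (7.1, 1.2) in frame 1 and (5.5, 7.4) in frame 2.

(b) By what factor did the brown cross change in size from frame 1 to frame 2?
1.6×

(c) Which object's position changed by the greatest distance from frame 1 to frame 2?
the orange hexagon

(moved 6.4; next 5.2)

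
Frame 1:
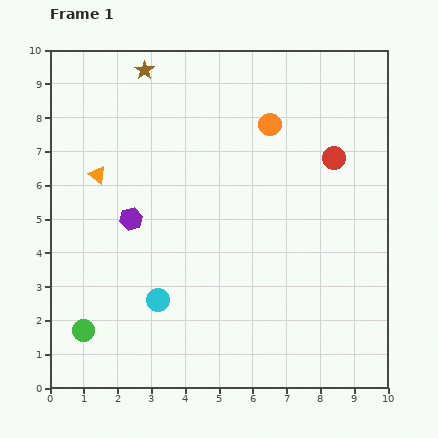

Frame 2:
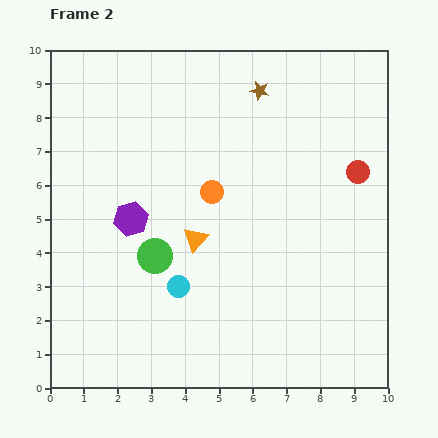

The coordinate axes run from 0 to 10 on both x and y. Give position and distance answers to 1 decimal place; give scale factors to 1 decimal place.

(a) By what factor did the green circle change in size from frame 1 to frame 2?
1.6×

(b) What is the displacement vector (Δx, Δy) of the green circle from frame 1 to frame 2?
(2.1, 2.2)

The green circle was at (1.0, 1.7) in frame 1 and (3.1, 3.9) in frame 2.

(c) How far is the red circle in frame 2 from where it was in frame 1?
0.8

The red circle moved from (8.4, 6.8) to (9.1, 6.4), a distance of √(0.7² + 0.4²) ≈ 0.8.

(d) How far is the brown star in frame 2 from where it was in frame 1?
3.5

The brown star moved from (2.8, 9.4) to (6.2, 8.8), a distance of √(3.4² + 0.6²) ≈ 3.5.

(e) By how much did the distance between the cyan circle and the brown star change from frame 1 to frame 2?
-0.5

Distance in frame 1: 6.8. Distance in frame 2: 6.3.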